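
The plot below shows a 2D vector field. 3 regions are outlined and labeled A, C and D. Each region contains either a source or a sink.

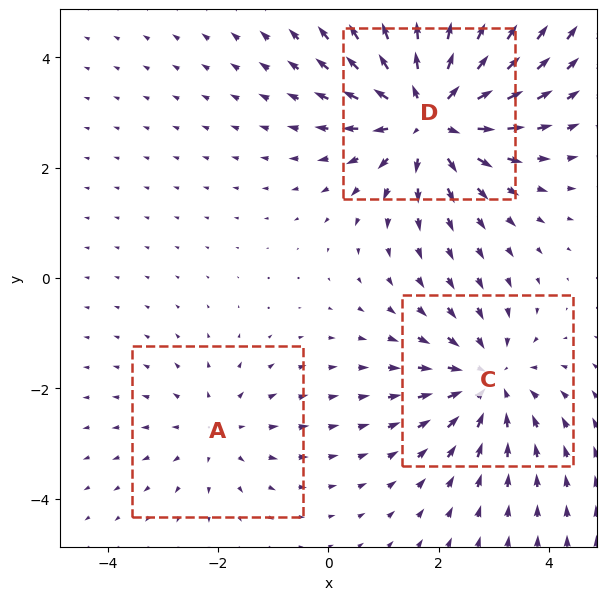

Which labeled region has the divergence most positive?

Divergence at each region's feature centre — A: about +2, C: about -3, D: about +4. Region D is most positive.

D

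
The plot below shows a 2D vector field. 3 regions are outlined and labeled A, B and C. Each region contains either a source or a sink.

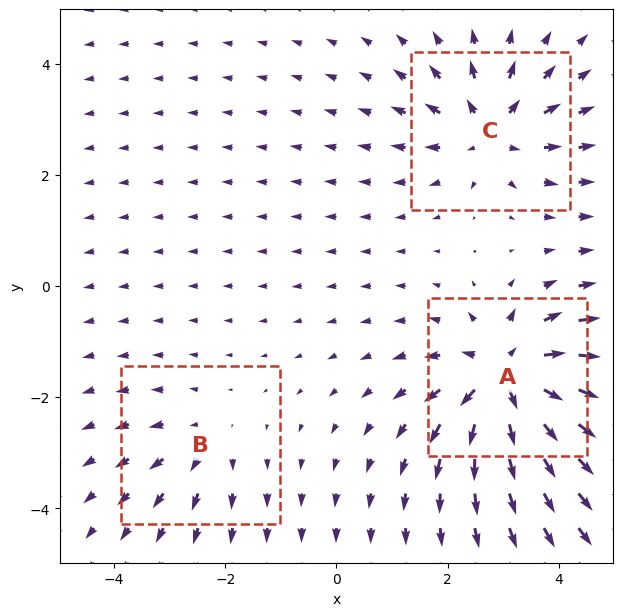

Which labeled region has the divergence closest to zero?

B

Divergence at each region's feature centre — A: about +6, B: about +2, C: about +4. Region B is closest to zero.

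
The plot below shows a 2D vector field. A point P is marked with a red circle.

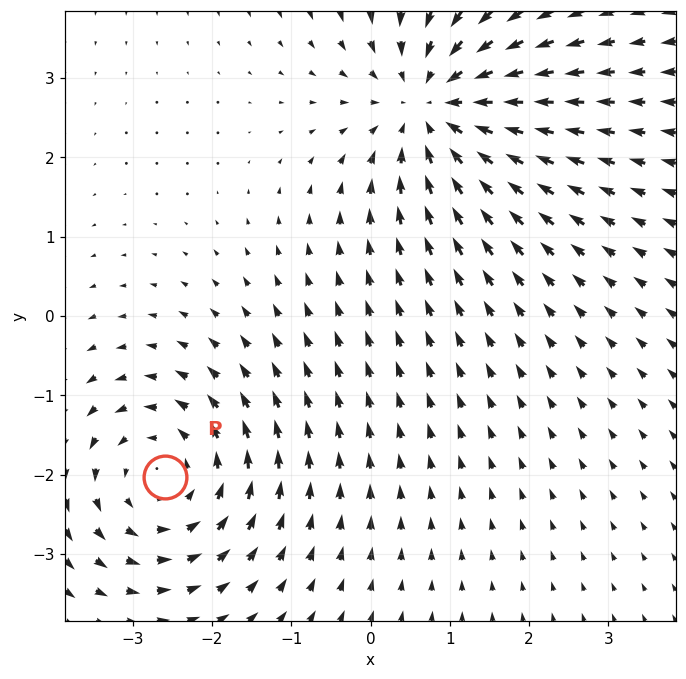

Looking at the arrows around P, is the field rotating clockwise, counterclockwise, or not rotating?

counterclockwise

Near P at (-2.6, -2.0) the arrows circulate counterclockwise. The curl (z-component) there is about +4; positive curl means counterclockwise rotation.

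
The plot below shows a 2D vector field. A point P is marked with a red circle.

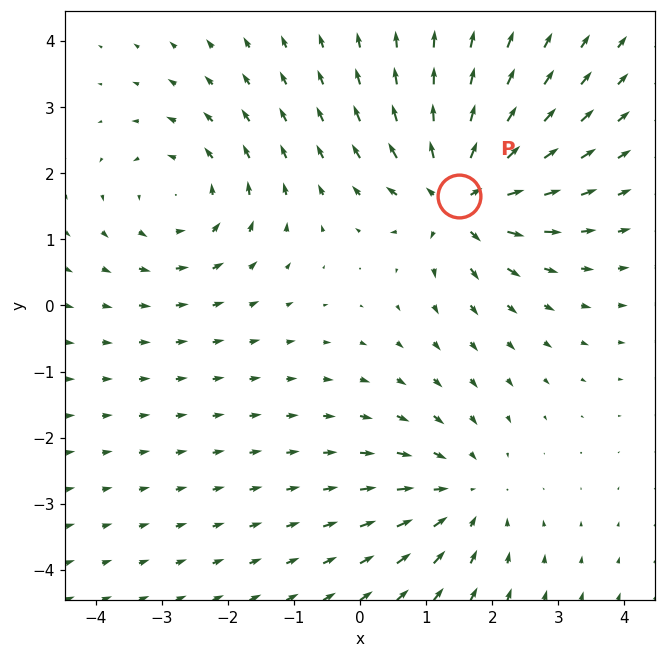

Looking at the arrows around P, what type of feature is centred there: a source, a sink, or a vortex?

source

At P (1.5, 1.7) the arrows spread outward. Divergence about +6, curl ≈0 — positive divergence with near-zero curl is a source.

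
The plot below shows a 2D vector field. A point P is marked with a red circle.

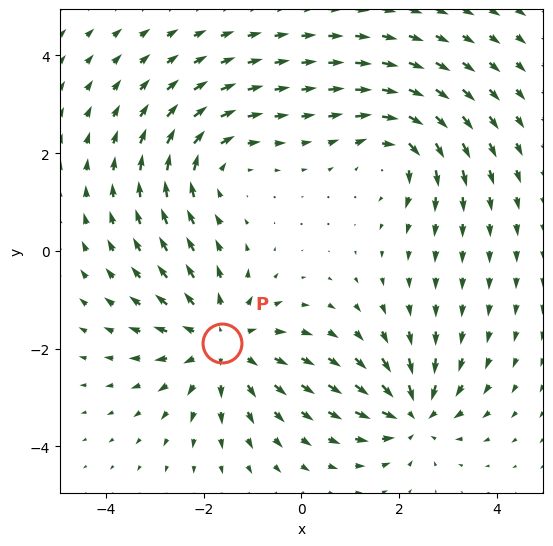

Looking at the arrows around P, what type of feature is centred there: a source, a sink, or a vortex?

source

At P (-1.6, -1.9) the arrows spread outward. Divergence about +4, curl ≈0 — positive divergence with near-zero curl is a source.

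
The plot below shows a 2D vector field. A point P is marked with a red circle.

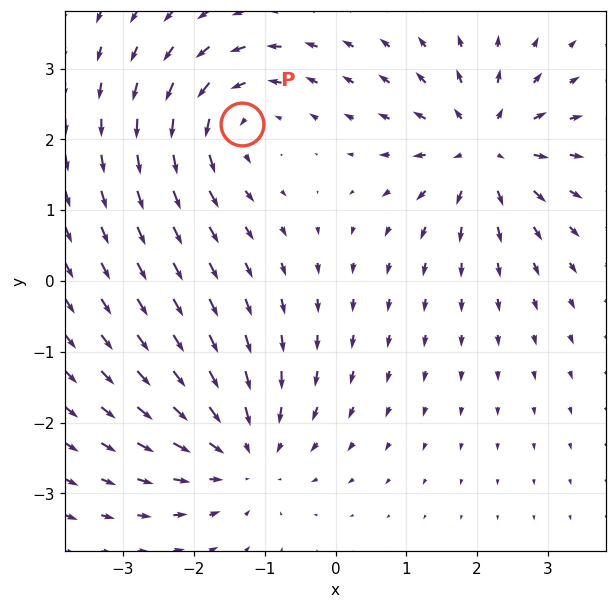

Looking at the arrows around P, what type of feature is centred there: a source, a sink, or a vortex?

vortex

At P (-1.3, 2.2) the arrows circulate counterclockwise. Divergence ≈0, curl about +3 — near-zero divergence with nonzero curl is a vortex.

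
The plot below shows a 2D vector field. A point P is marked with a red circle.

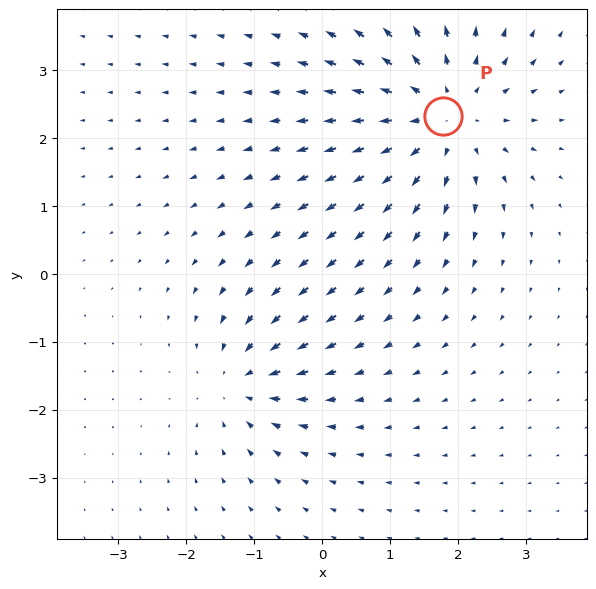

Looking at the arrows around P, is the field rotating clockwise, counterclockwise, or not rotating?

not rotating

Near P at (1.8, 2.3) the arrows show no circulation. The curl there is ≈0.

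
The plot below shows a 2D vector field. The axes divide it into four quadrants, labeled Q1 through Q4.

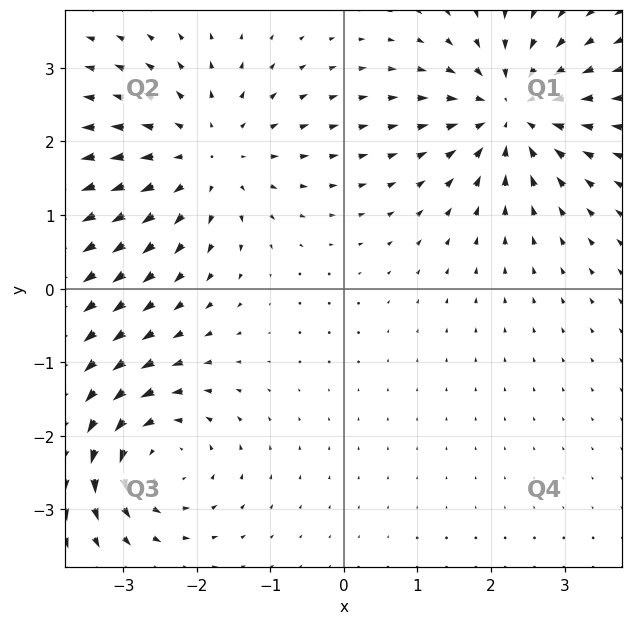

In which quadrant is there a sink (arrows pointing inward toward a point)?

Q1

The sink sits at approximately (2.3, 2.4), which lies in quadrant Q1. The divergence there is about -5, negative as expected for a sink.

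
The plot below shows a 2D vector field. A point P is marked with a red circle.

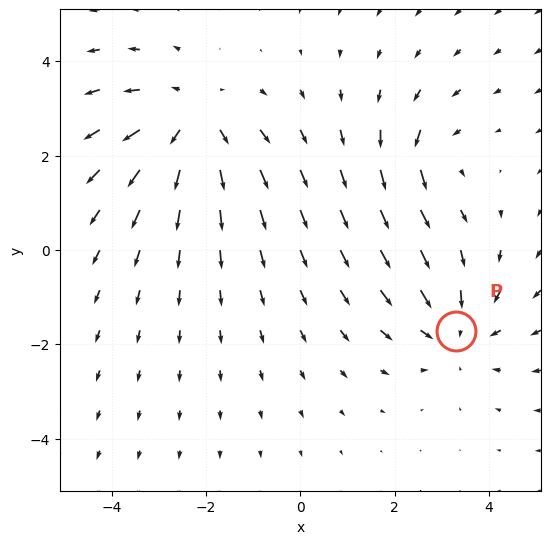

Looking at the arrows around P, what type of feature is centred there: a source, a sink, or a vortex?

sink

At P (3.3, -1.7) the arrows converge inward. Divergence about -3, curl ≈0 — negative divergence with near-zero curl is a sink.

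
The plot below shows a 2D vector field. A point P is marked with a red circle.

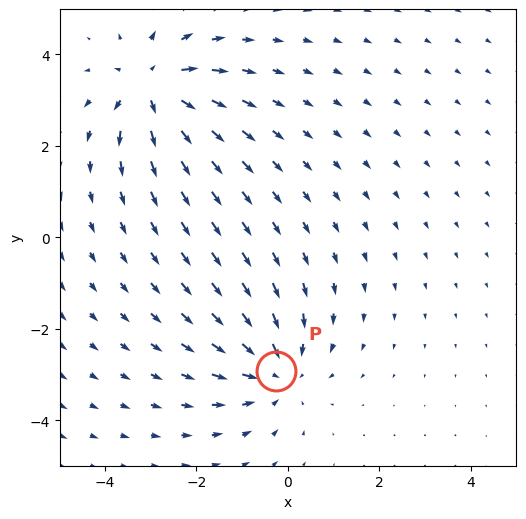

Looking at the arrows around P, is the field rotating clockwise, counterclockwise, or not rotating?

Near P at (-0.3, -2.9) the arrows show no circulation. The curl there is ≈0.

not rotating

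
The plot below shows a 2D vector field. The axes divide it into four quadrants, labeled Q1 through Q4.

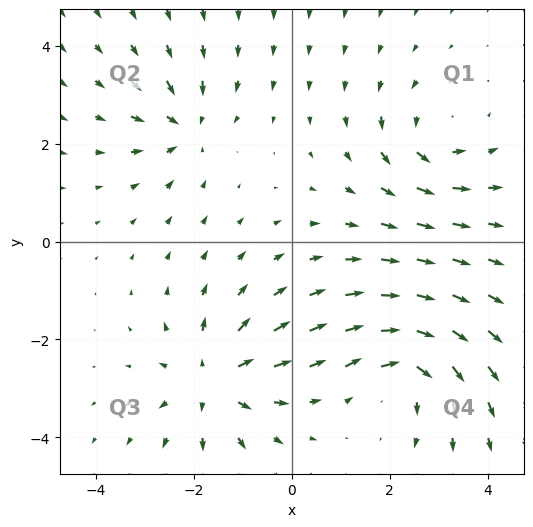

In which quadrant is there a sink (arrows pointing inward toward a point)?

The sink sits at approximately (-2.2, 2.4), which lies in quadrant Q2. The divergence there is about -4, negative as expected for a sink.

Q2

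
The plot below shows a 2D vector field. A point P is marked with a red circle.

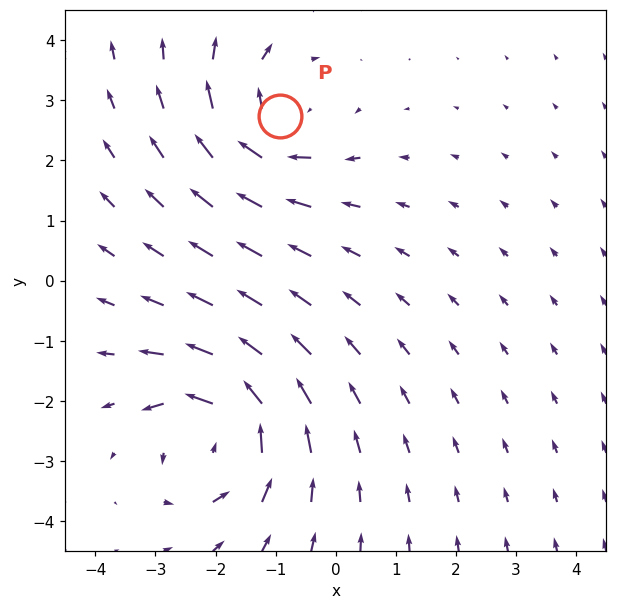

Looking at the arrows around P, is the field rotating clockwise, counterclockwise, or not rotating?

clockwise

Near P at (-0.9, 2.7) the arrows circulate clockwise. The curl (z-component) there is about -3; negative curl means clockwise rotation.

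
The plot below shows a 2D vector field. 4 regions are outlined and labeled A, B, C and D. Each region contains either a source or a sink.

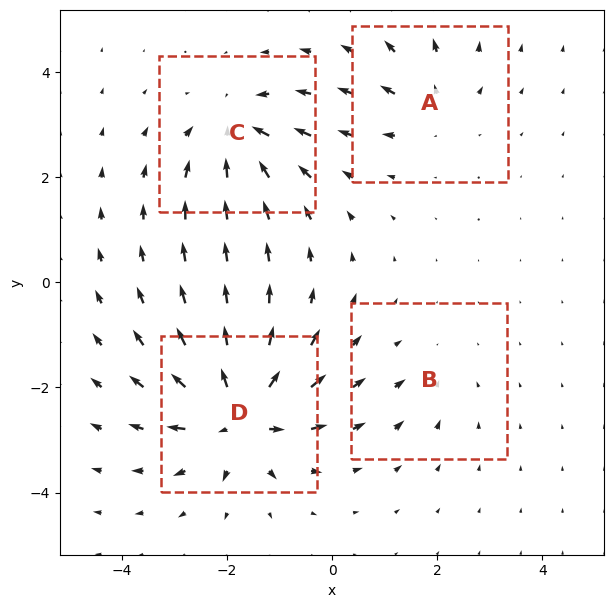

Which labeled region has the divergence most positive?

D

Divergence at each region's feature centre — A: about +4, B: about -2, C: about -6, D: about +8. Region D is most positive.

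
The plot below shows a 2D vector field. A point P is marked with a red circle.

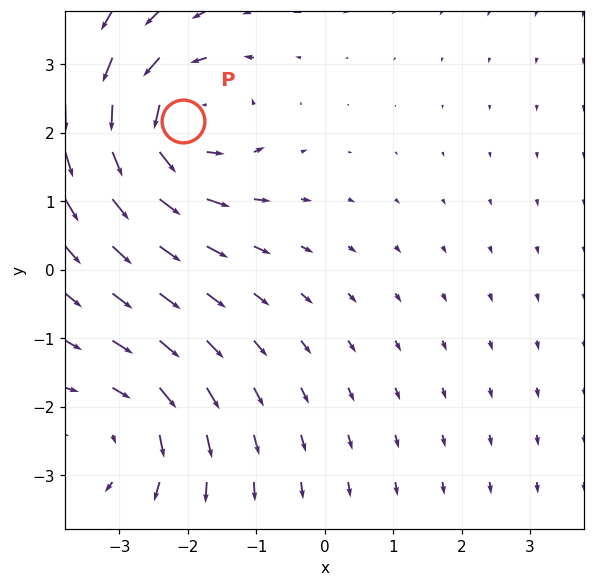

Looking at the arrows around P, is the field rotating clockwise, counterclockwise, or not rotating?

counterclockwise

Near P at (-2.1, 2.2) the arrows circulate counterclockwise. The curl (z-component) there is about +5; positive curl means counterclockwise rotation.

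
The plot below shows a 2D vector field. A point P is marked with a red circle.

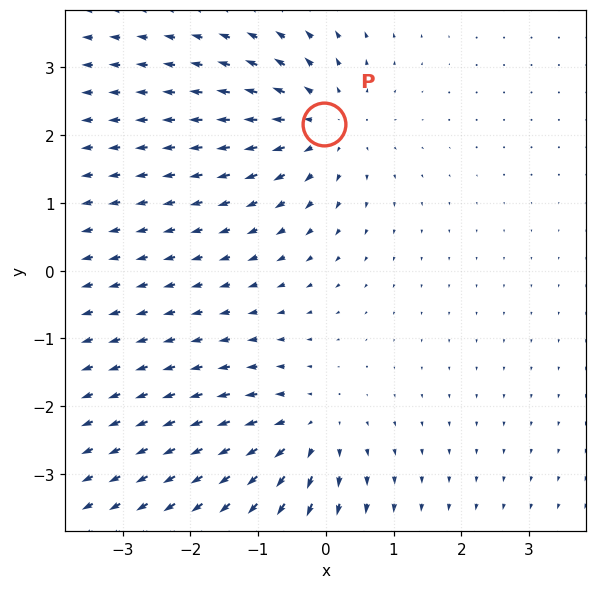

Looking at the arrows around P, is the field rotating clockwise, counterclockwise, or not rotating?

Near P at (-0.0, 2.2) the arrows show no circulation. The curl there is ≈0.

not rotating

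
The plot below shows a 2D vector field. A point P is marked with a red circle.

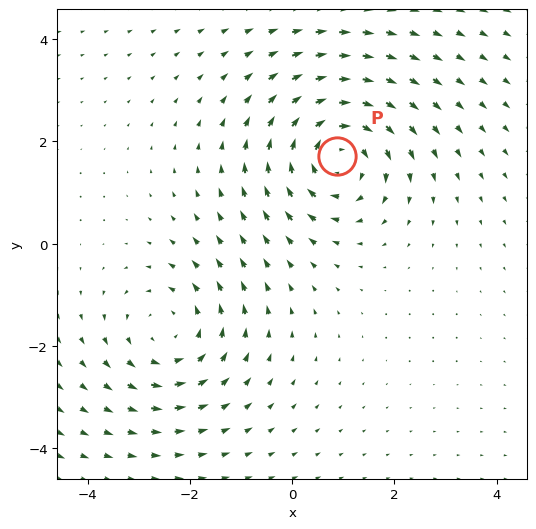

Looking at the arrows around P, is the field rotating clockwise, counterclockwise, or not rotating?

clockwise

Near P at (0.9, 1.7) the arrows circulate clockwise. The curl (z-component) there is about -4; negative curl means clockwise rotation.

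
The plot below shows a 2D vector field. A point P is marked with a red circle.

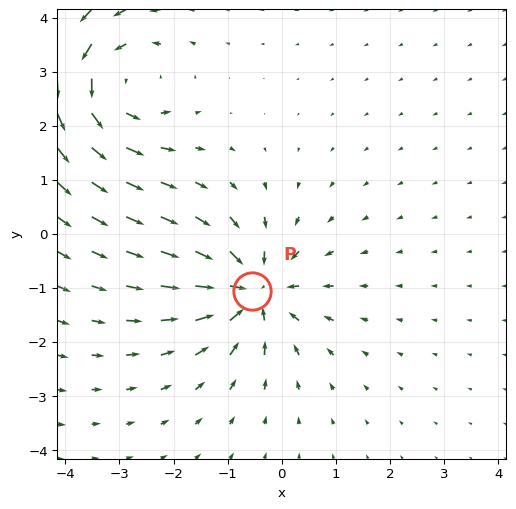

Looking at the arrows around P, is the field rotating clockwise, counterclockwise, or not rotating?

not rotating

Near P at (-0.6, -1.1) the arrows show no circulation. The curl there is ≈0.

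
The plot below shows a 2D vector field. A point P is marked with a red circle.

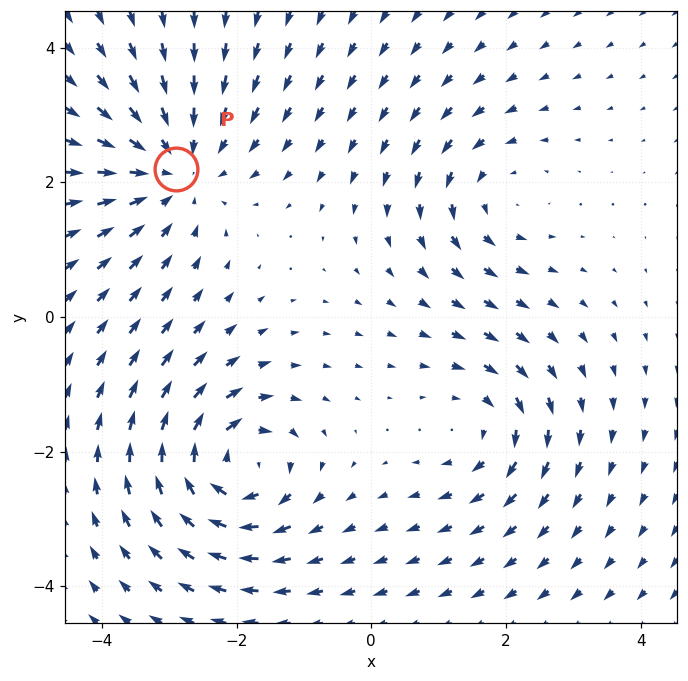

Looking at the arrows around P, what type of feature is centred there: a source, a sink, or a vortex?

At P (-2.9, 2.2) the arrows converge inward. Divergence about -4, curl ≈0 — negative divergence with near-zero curl is a sink.

sink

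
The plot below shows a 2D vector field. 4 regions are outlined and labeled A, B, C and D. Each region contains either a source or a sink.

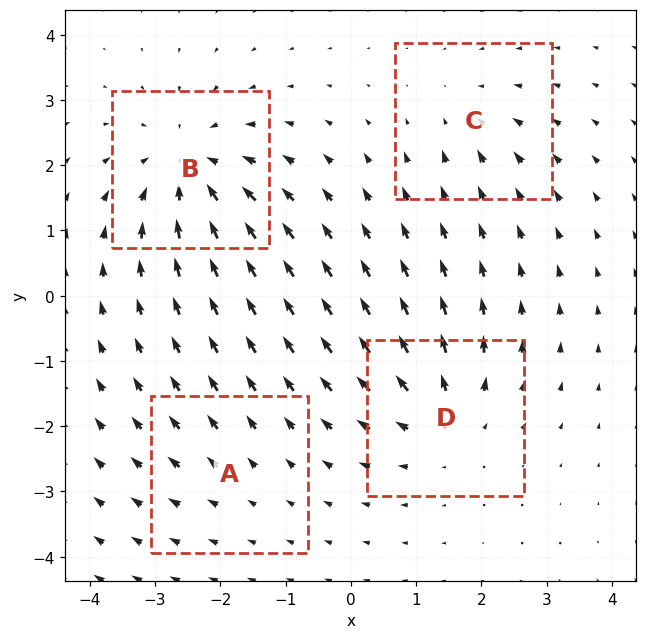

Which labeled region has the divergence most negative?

Divergence at each region's feature centre — A: about +2, B: about -6, C: about -3, D: about +5. Region B is most negative.

B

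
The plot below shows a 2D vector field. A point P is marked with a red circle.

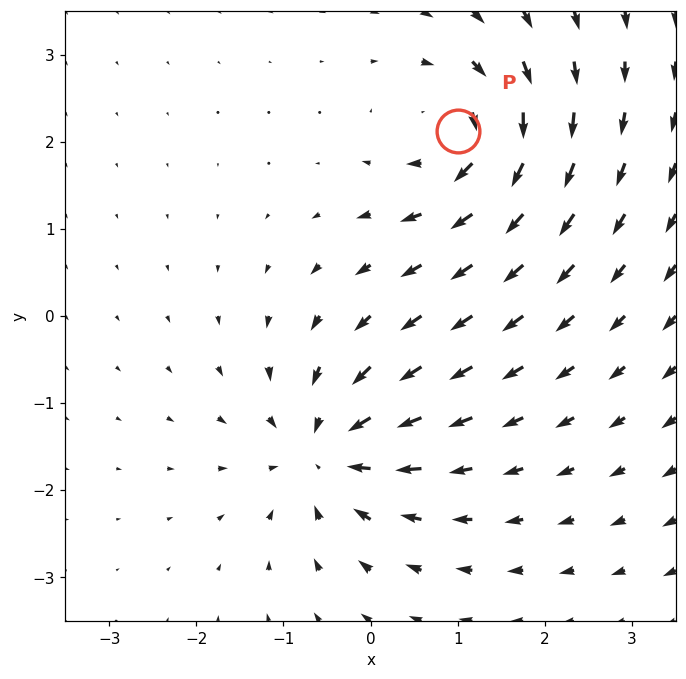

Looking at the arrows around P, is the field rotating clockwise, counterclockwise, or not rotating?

clockwise

Near P at (1.0, 2.1) the arrows circulate clockwise. The curl (z-component) there is about -7; negative curl means clockwise rotation.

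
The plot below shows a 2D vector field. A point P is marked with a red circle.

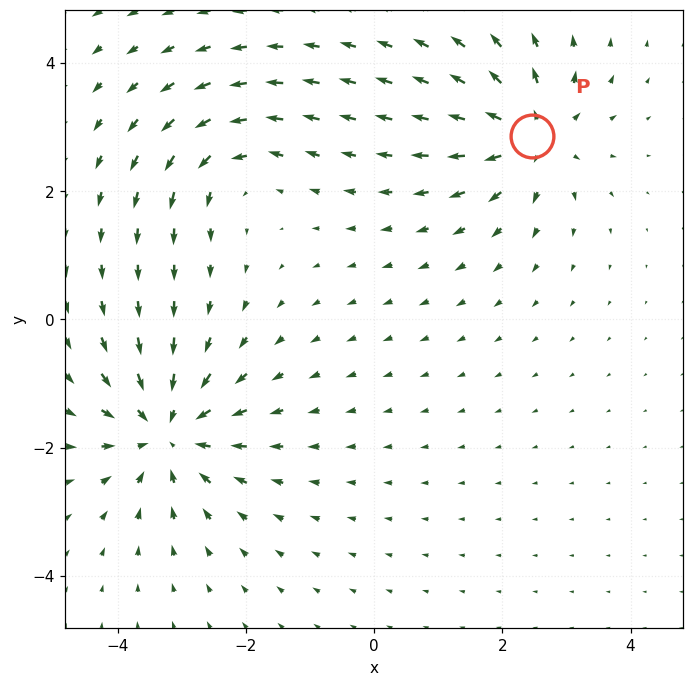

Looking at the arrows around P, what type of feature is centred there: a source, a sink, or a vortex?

source

At P (2.5, 2.9) the arrows spread outward. Divergence about +5, curl ≈0 — positive divergence with near-zero curl is a source.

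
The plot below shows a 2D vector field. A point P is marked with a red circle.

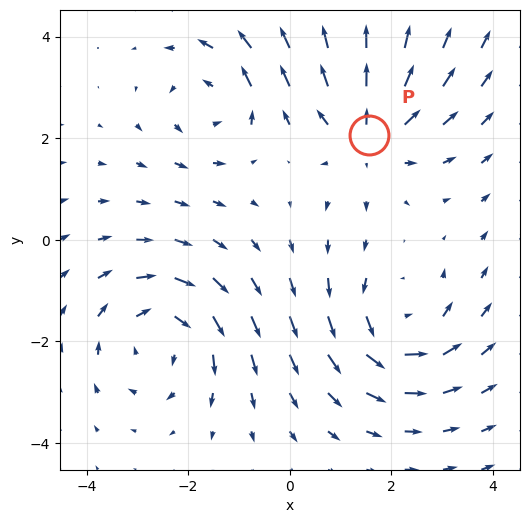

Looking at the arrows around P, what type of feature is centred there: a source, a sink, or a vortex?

At P (1.6, 2.1) the arrows spread outward. Divergence about +4, curl ≈0 — positive divergence with near-zero curl is a source.

source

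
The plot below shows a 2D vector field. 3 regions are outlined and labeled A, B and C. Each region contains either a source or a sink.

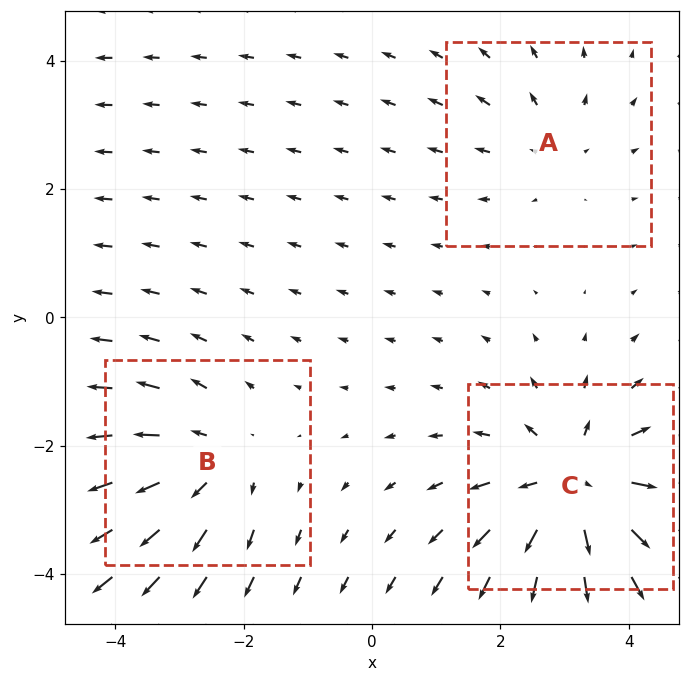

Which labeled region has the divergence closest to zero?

A

Divergence at each region's feature centre — A: about +2, B: about +3, C: about +5. Region A is closest to zero.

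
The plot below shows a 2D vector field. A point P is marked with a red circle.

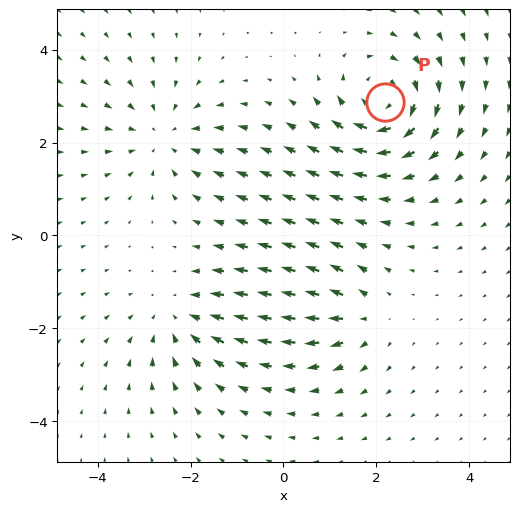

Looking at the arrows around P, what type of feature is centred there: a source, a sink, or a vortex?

vortex

At P (2.2, 2.9) the arrows circulate clockwise. Divergence ≈0, curl about -5 — near-zero divergence with nonzero curl is a vortex.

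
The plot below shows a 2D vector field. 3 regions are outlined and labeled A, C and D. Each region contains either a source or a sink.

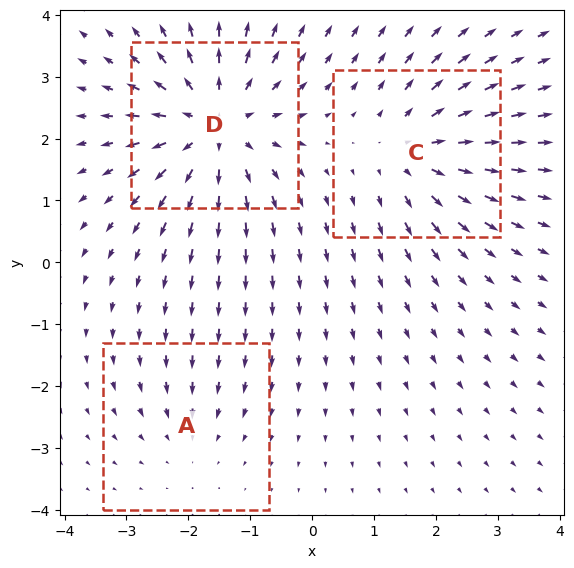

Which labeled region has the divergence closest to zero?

Divergence at each region's feature centre — A: about -2, C: about +3, D: about +5. Region A is closest to zero.

A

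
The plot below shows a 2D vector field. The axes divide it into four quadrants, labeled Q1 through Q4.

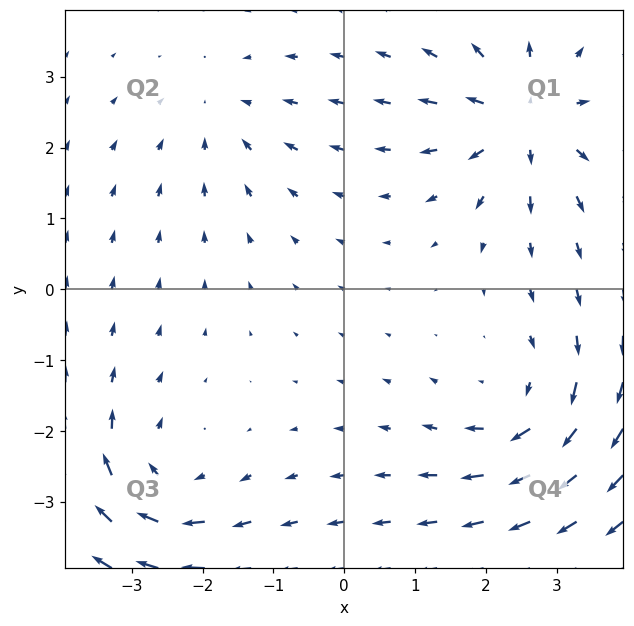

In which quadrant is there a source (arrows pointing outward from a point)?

The source sits at approximately (2.5, 2.4), which lies in quadrant Q1. The divergence there is about +7, positive as expected for a source.

Q1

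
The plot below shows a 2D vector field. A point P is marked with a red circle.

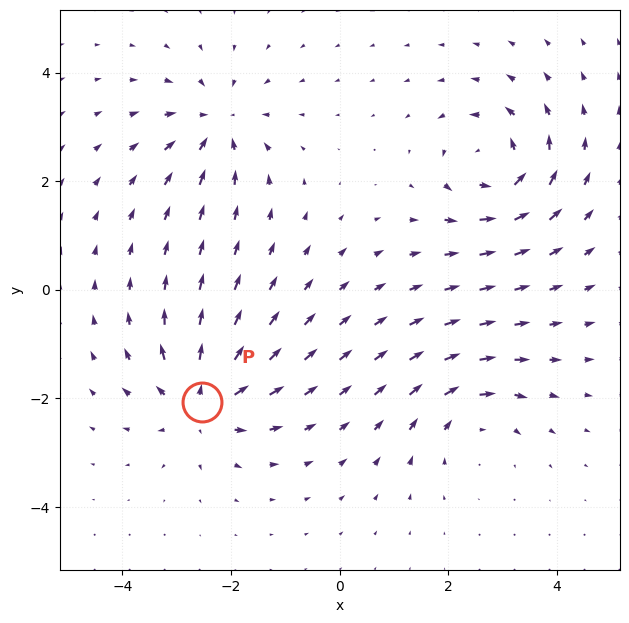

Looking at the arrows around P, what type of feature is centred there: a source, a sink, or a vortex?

At P (-2.5, -2.1) the arrows spread outward. Divergence about +6, curl ≈0 — positive divergence with near-zero curl is a source.

source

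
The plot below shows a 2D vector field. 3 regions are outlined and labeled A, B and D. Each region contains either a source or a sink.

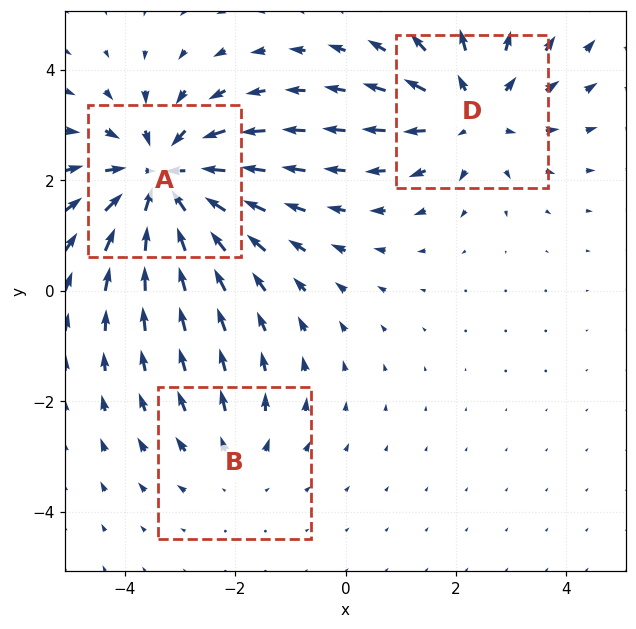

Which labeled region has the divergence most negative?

Divergence at each region's feature centre — A: about -4, B: about +2, D: about +3. Region A is most negative.

A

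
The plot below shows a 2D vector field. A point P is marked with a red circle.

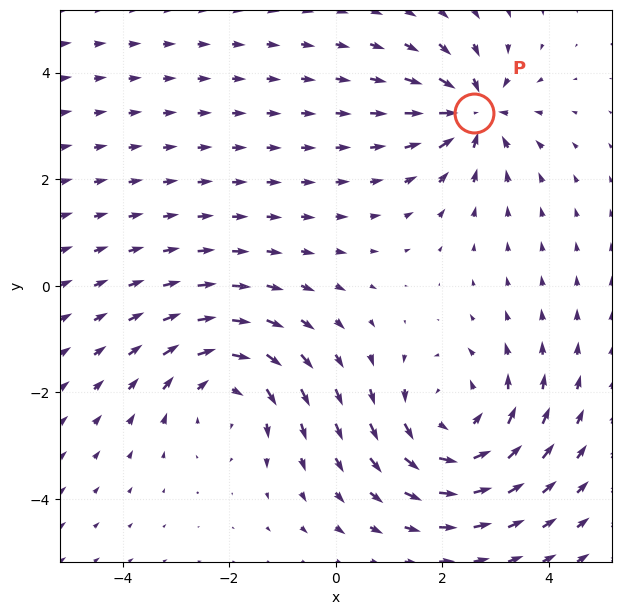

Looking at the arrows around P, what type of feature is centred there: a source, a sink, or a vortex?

At P (2.6, 3.2) the arrows converge inward. Divergence about -5, curl ≈0 — negative divergence with near-zero curl is a sink.

sink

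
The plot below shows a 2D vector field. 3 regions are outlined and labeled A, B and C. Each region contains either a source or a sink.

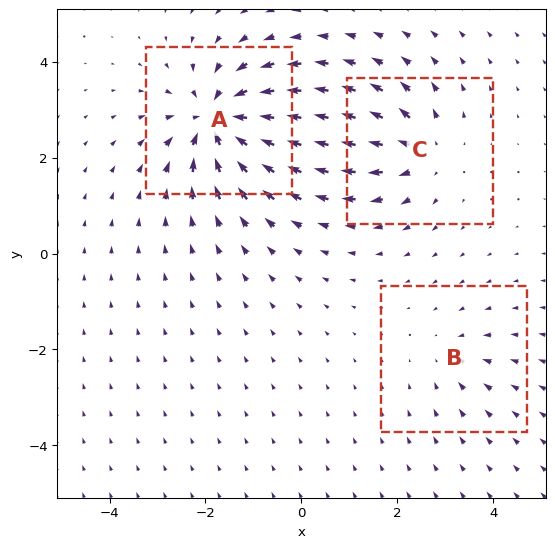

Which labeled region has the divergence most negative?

Divergence at each region's feature centre — A: about -6, B: about -2, C: about +4. Region A is most negative.

A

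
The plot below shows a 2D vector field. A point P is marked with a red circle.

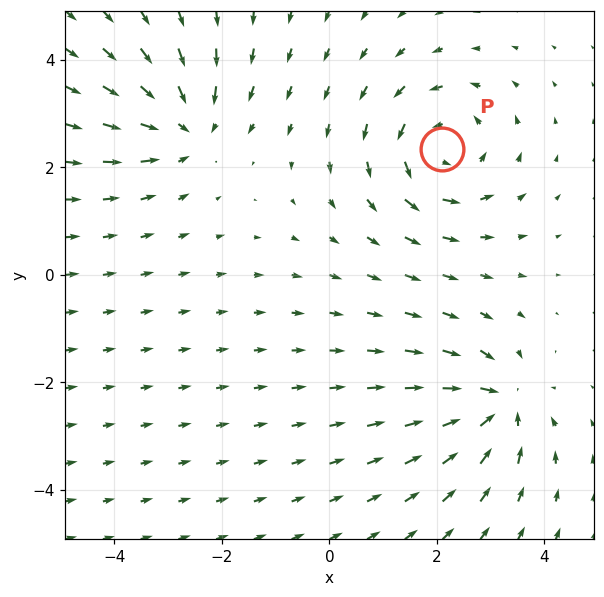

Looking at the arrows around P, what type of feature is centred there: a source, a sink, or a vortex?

vortex

At P (2.1, 2.3) the arrows circulate counterclockwise. Divergence ≈0, curl about +5 — near-zero divergence with nonzero curl is a vortex.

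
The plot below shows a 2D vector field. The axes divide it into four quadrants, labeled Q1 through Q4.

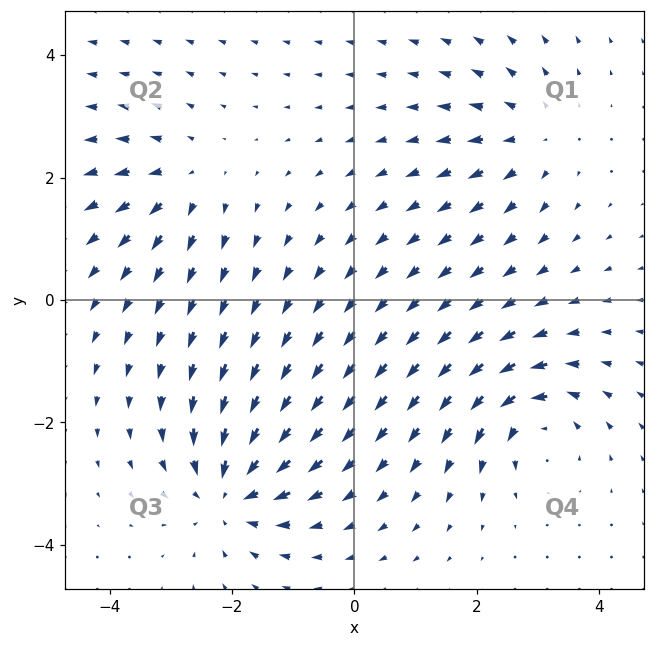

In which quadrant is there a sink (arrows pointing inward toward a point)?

The sink sits at approximately (-2.0, -3.1), which lies in quadrant Q3. The divergence there is about -6, negative as expected for a sink.

Q3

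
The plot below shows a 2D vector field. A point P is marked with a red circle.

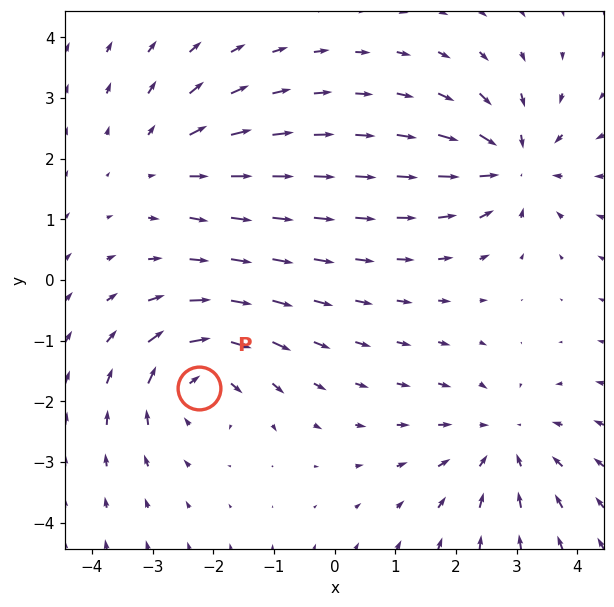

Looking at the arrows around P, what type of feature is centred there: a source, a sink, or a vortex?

vortex

At P (-2.2, -1.8) the arrows circulate clockwise. Divergence ≈0, curl about -6 — near-zero divergence with nonzero curl is a vortex.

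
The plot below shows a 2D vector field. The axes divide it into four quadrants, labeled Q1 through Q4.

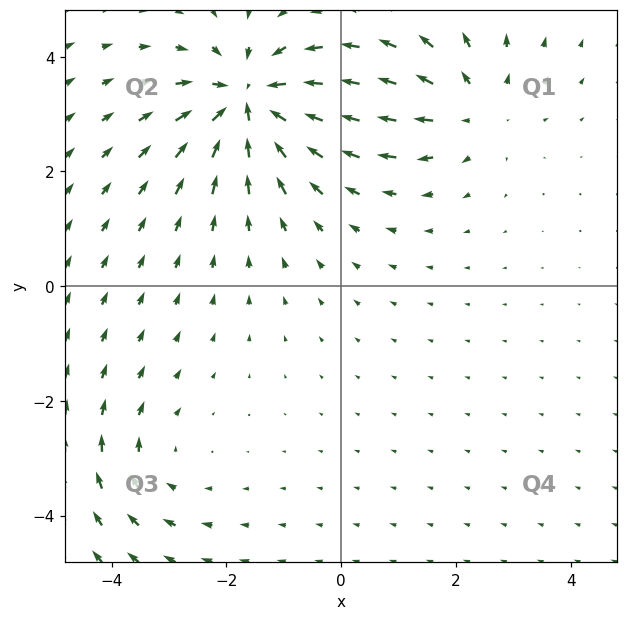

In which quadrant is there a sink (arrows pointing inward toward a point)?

Q2

The sink sits at approximately (-1.6, 3.2), which lies in quadrant Q2. The divergence there is about -6, negative as expected for a sink.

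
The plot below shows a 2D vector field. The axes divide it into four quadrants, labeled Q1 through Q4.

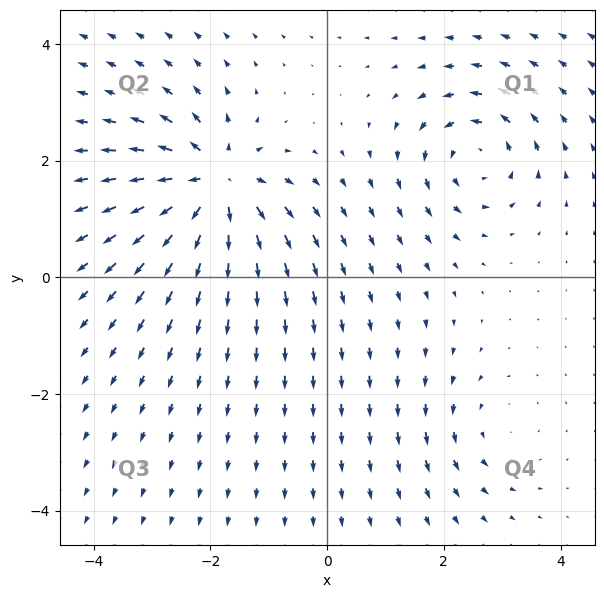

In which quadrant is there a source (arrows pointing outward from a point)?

Q2

The source sits at approximately (-1.9, 1.6), which lies in quadrant Q2. The divergence there is about +6, positive as expected for a source.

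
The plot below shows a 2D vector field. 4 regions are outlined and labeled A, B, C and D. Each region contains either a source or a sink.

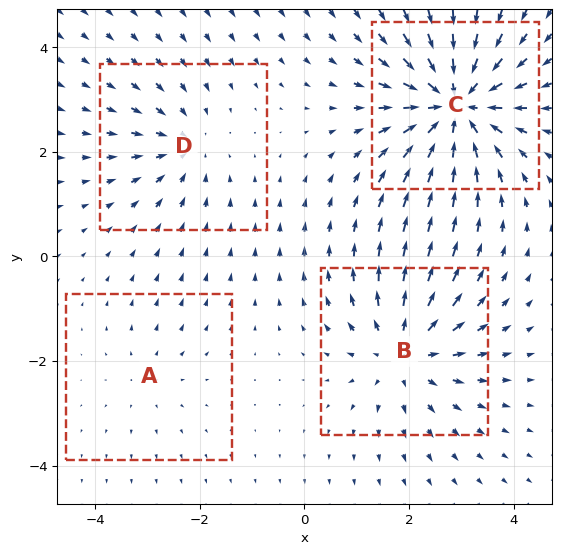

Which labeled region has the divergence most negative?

Divergence at each region's feature centre — A: about +2, B: about +5, C: about -7, D: about -3. Region C is most negative.

C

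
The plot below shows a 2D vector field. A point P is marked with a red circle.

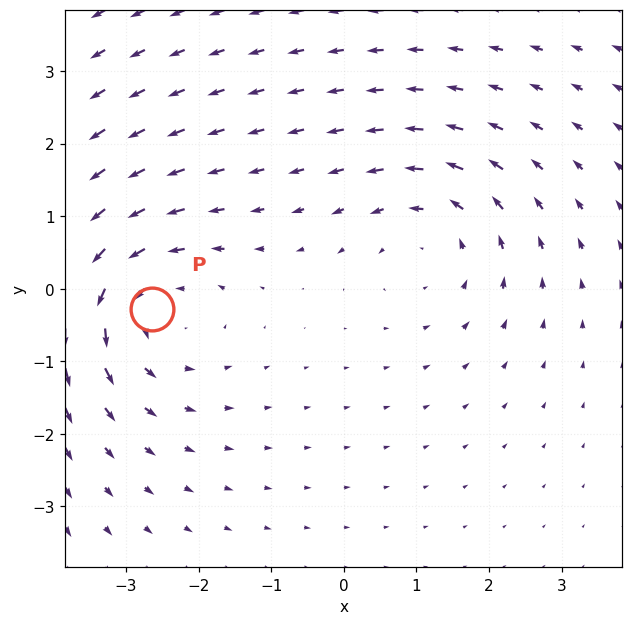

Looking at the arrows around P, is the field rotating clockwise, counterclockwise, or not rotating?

Near P at (-2.6, -0.3) the arrows circulate counterclockwise. The curl (z-component) there is about +3; positive curl means counterclockwise rotation.

counterclockwise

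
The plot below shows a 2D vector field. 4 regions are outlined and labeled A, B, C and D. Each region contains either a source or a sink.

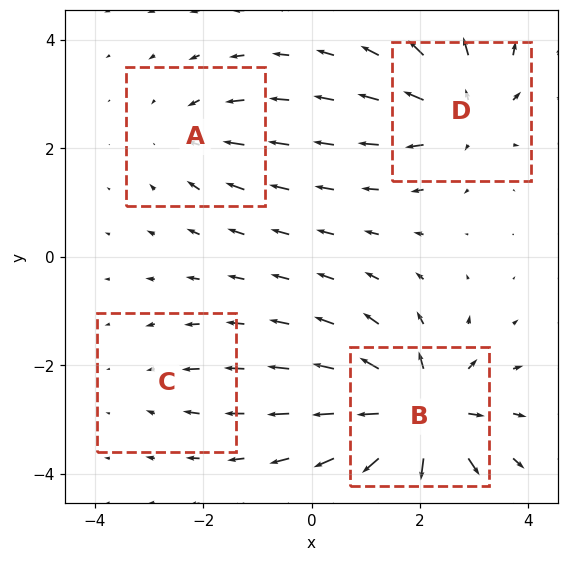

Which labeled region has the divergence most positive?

B

Divergence at each region's feature centre — A: about -3, B: about +8, C: about -2, D: about +5. Region B is most positive.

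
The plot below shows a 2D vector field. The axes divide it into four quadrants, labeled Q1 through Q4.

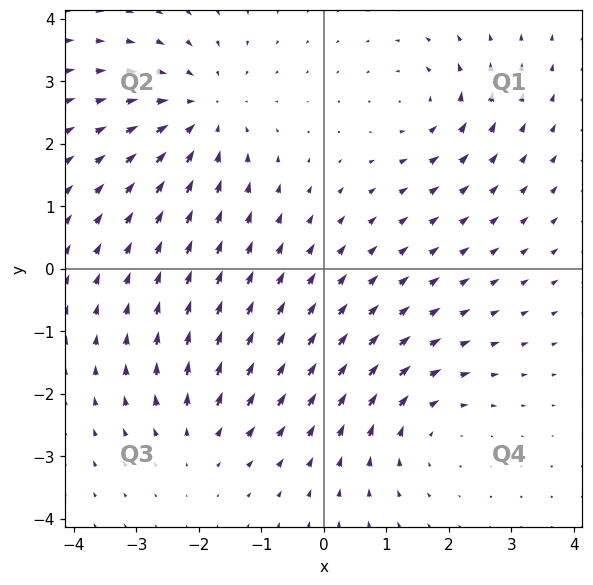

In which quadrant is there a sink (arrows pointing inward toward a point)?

The sink sits at approximately (-1.9, 2.5), which lies in quadrant Q2. The divergence there is about -4, negative as expected for a sink.

Q2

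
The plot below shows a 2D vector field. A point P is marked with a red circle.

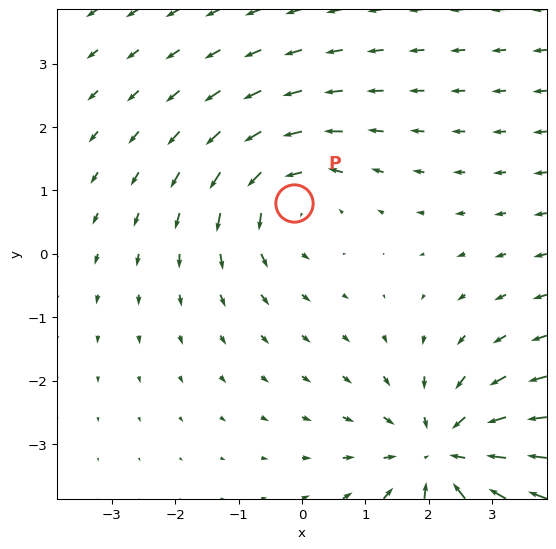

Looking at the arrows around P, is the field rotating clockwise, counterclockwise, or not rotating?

Near P at (-0.1, 0.8) the arrows circulate counterclockwise. The curl (z-component) there is about +3; positive curl means counterclockwise rotation.

counterclockwise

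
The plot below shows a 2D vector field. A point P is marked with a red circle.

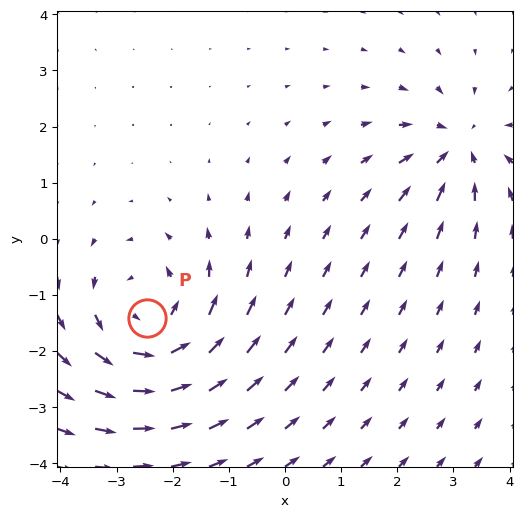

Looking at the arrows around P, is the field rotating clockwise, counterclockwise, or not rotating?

Near P at (-2.5, -1.4) the arrows circulate counterclockwise. The curl (z-component) there is about +4; positive curl means counterclockwise rotation.

counterclockwise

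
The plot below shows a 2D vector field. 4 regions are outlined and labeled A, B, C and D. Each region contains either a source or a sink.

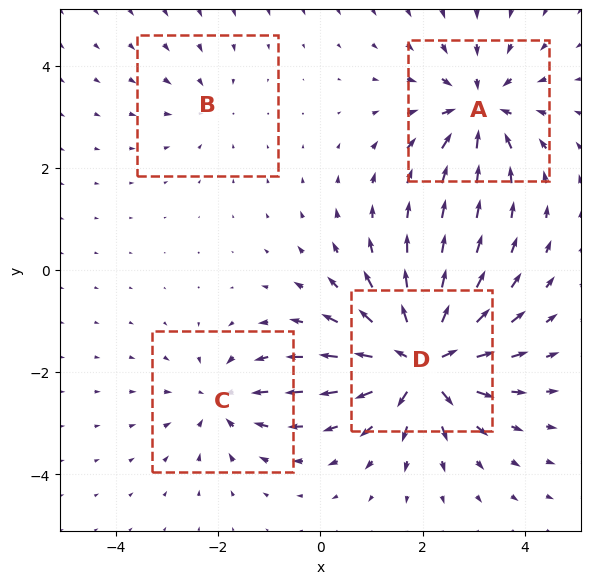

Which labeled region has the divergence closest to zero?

Divergence at each region's feature centre — A: about -6, B: about -2, C: about -4, D: about +8. Region B is closest to zero.

B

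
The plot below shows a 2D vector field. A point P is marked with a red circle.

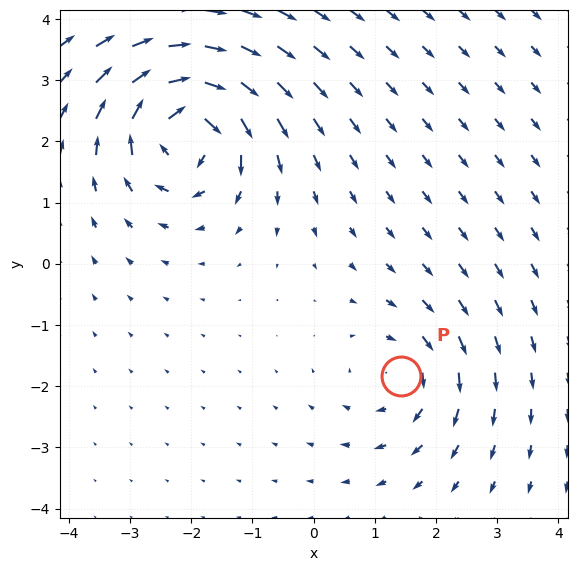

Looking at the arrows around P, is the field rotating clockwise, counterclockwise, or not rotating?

Near P at (1.4, -1.8) the arrows circulate clockwise. The curl (z-component) there is about -3; negative curl means clockwise rotation.

clockwise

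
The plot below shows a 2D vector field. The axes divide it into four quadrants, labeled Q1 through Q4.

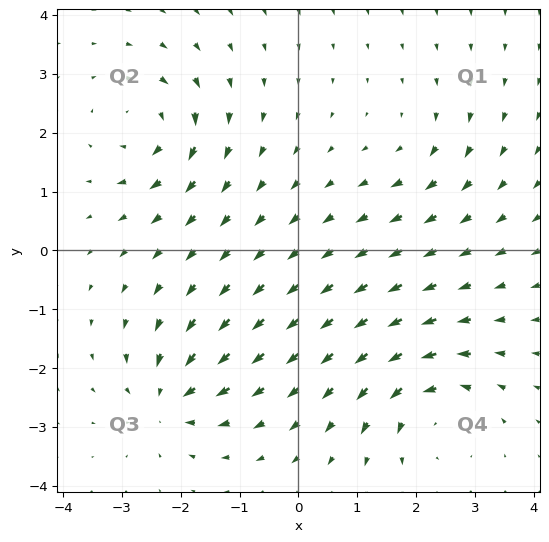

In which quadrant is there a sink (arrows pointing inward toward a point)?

Q3

The sink sits at approximately (-2.2, -2.5), which lies in quadrant Q3. The divergence there is about -6, negative as expected for a sink.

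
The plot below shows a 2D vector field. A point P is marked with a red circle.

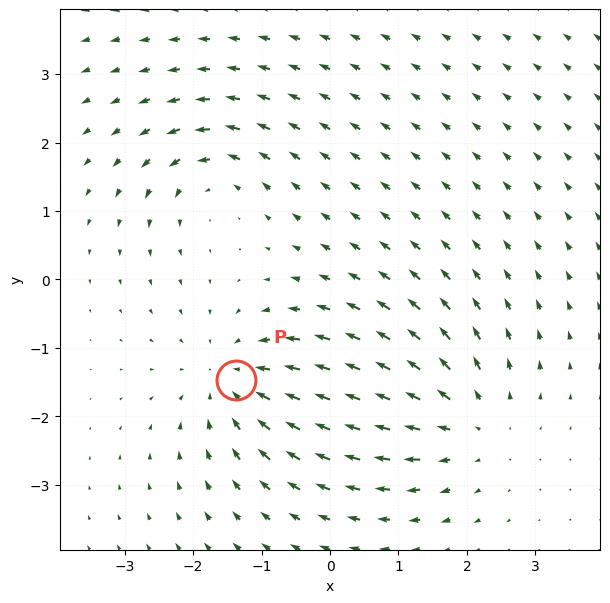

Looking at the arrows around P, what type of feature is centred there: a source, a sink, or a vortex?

At P (-1.4, -1.5) the arrows converge inward. Divergence about -4, curl ≈0 — negative divergence with near-zero curl is a sink.

sink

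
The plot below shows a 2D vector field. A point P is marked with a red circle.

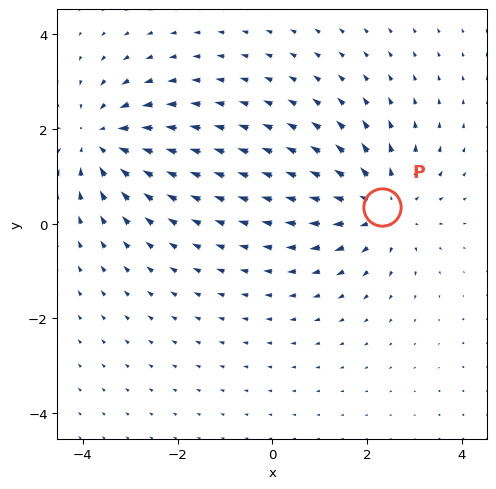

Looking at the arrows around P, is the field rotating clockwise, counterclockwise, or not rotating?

not rotating

Near P at (2.3, 0.4) the arrows show no circulation. The curl there is ≈0.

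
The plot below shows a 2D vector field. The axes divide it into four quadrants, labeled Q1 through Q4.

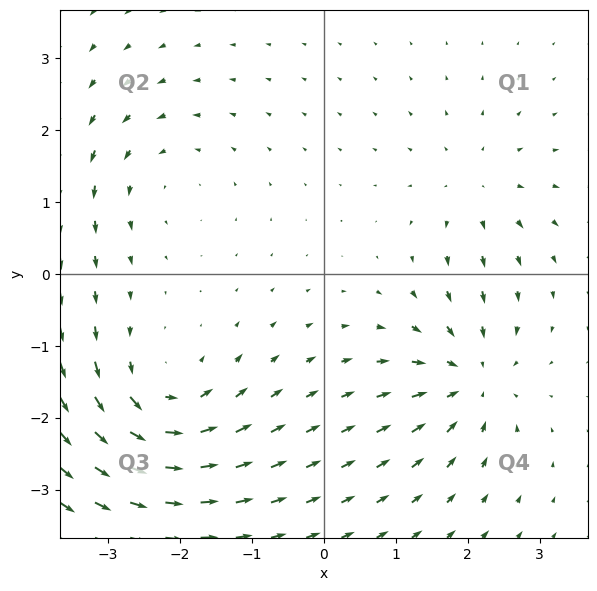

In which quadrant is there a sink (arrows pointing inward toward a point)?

The sink sits at approximately (2.0, -1.5), which lies in quadrant Q4. The divergence there is about -5, negative as expected for a sink.

Q4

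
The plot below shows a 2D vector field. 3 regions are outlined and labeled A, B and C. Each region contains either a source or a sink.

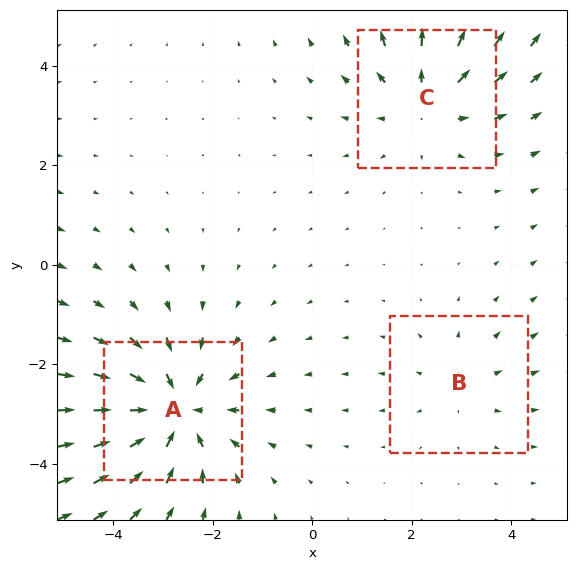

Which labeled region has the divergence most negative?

A

Divergence at each region's feature centre — A: about -4, B: about +2, C: about +3. Region A is most negative.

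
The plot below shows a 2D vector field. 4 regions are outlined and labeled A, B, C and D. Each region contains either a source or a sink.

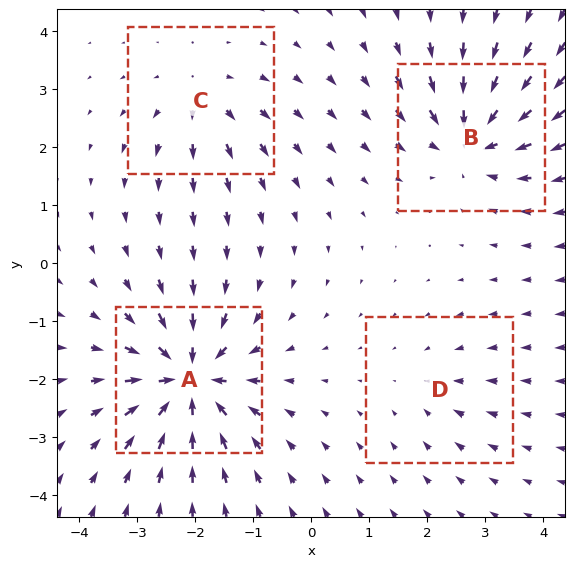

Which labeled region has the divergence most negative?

A

Divergence at each region's feature centre — A: about -9, B: about -6, C: about +4, D: about -2. Region A is most negative.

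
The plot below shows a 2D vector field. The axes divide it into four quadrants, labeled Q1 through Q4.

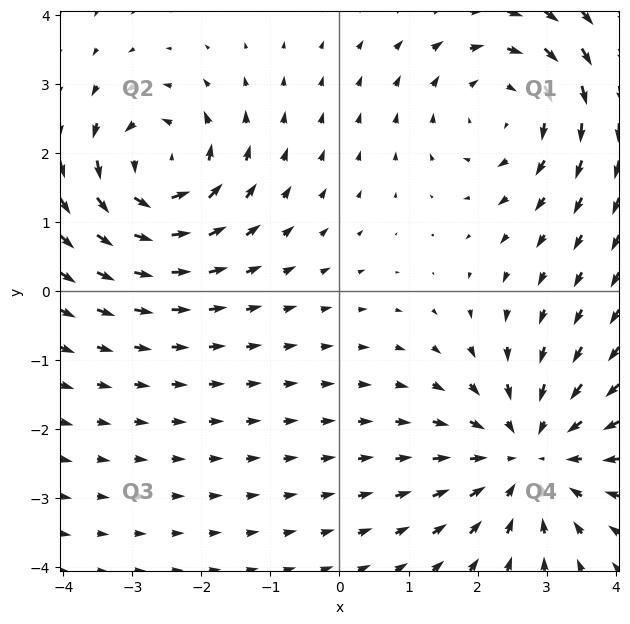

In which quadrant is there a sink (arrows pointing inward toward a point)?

The sink sits at approximately (2.7, -2.4), which lies in quadrant Q4. The divergence there is about -4, negative as expected for a sink.

Q4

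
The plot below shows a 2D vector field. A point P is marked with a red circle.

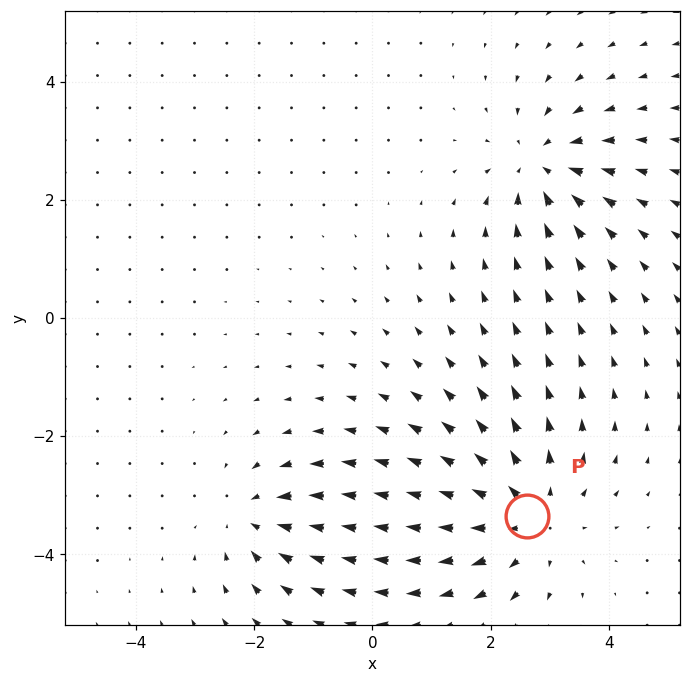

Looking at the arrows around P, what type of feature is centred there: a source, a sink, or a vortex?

source

At P (2.6, -3.3) the arrows spread outward. Divergence about +4, curl ≈0 — positive divergence with near-zero curl is a source.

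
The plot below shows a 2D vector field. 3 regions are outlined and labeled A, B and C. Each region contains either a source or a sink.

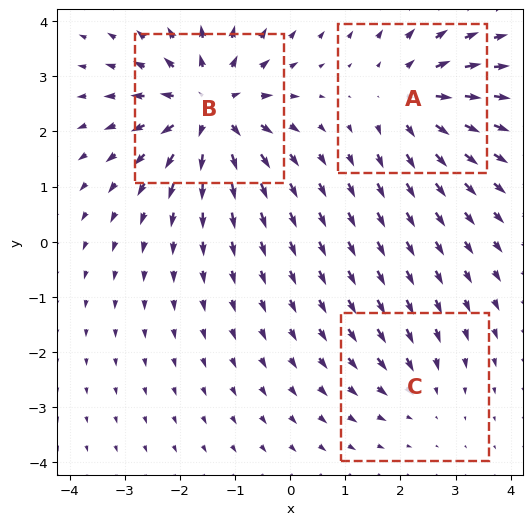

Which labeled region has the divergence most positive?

B

Divergence at each region's feature centre — A: about +4, B: about +6, C: about -2. Region B is most positive.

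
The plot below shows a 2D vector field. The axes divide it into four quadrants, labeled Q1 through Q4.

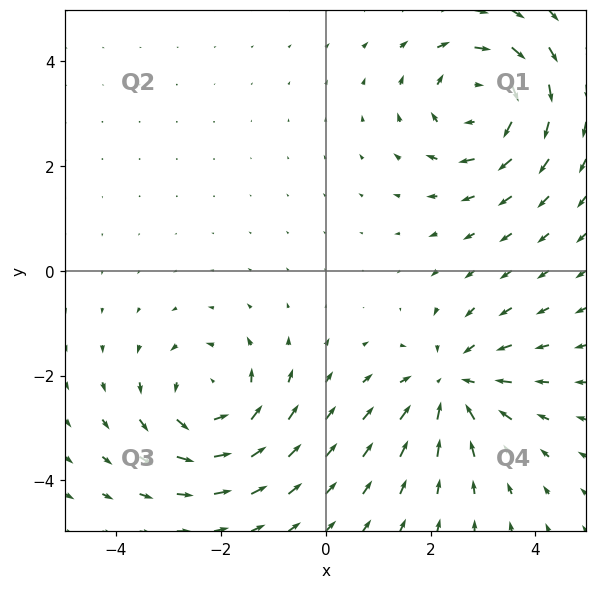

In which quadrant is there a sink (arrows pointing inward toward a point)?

The sink sits at approximately (2.4, -2.2), which lies in quadrant Q4. The divergence there is about -4, negative as expected for a sink.

Q4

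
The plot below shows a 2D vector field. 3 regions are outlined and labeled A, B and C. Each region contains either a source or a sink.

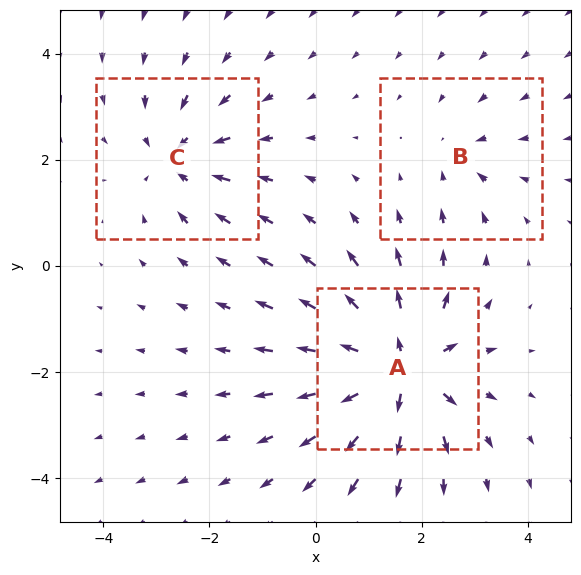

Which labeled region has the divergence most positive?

A

Divergence at each region's feature centre — A: about +6, B: about -2, C: about -3. Region A is most positive.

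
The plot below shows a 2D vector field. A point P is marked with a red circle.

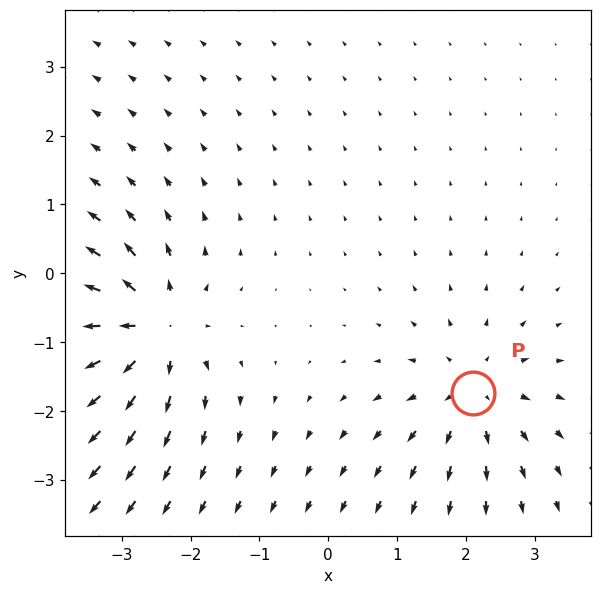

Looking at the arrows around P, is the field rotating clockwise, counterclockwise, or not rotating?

Near P at (2.1, -1.7) the arrows show no circulation. The curl there is ≈0.

not rotating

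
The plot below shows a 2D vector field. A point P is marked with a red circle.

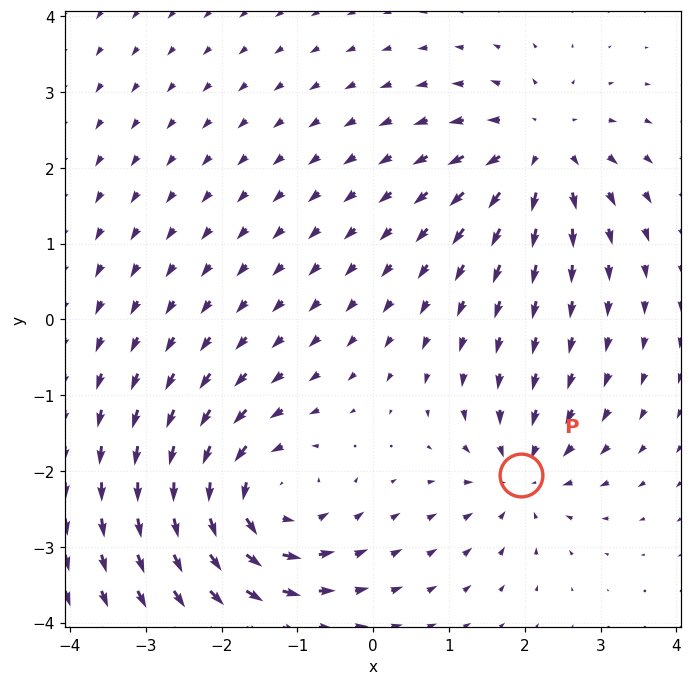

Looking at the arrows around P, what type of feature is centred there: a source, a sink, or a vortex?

sink

At P (2.0, -2.1) the arrows converge inward. Divergence about -4, curl ≈0 — negative divergence with near-zero curl is a sink.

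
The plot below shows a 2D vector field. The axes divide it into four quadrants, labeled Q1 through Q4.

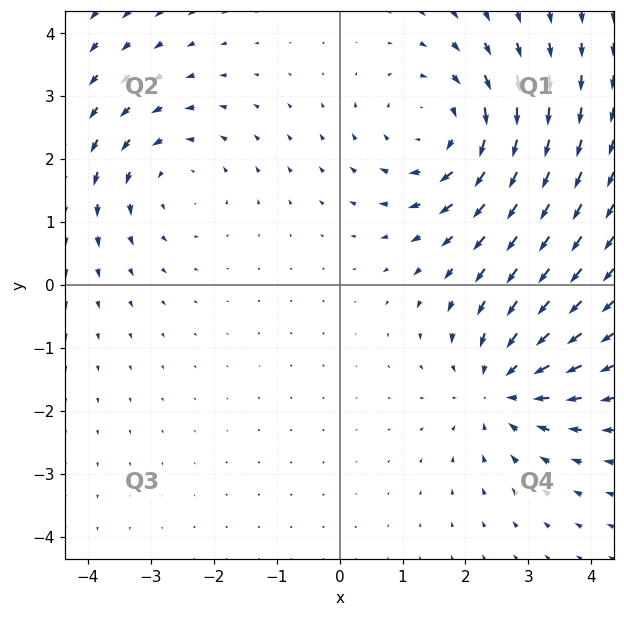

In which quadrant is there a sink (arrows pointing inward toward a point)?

The sink sits at approximately (2.6, -1.6), which lies in quadrant Q4. The divergence there is about -4, negative as expected for a sink.

Q4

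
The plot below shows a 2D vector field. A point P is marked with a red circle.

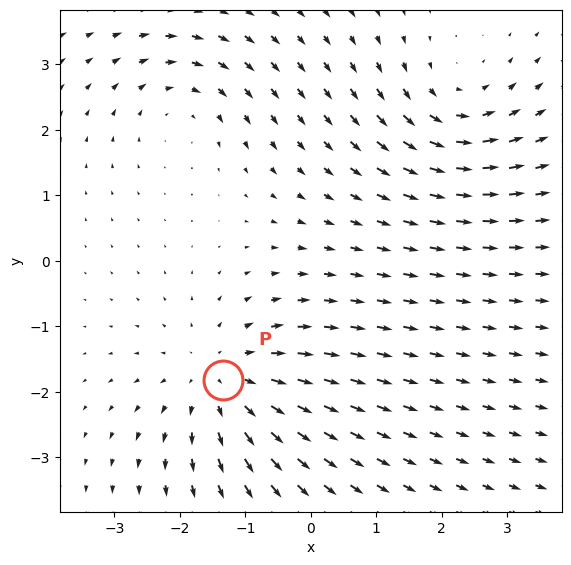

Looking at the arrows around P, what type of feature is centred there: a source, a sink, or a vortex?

source

At P (-1.3, -1.8) the arrows spread outward. Divergence about +4, curl ≈0 — positive divergence with near-zero curl is a source.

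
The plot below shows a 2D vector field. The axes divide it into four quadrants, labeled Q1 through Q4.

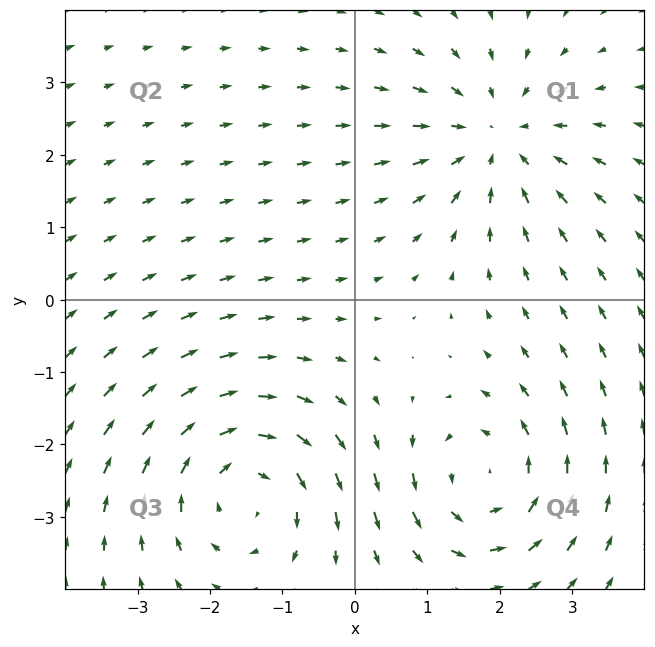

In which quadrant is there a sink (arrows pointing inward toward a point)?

The sink sits at approximately (2.0, 2.2), which lies in quadrant Q1. The divergence there is about -3, negative as expected for a sink.

Q1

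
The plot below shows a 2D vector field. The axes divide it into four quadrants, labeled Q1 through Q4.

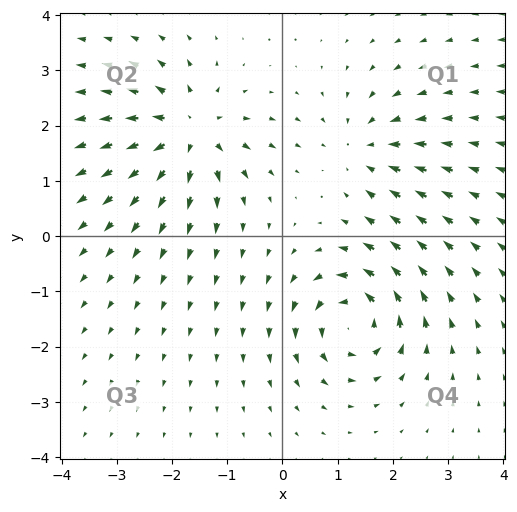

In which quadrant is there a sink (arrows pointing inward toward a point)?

Q1

The sink sits at approximately (1.5, 1.6), which lies in quadrant Q1. The divergence there is about -4, negative as expected for a sink.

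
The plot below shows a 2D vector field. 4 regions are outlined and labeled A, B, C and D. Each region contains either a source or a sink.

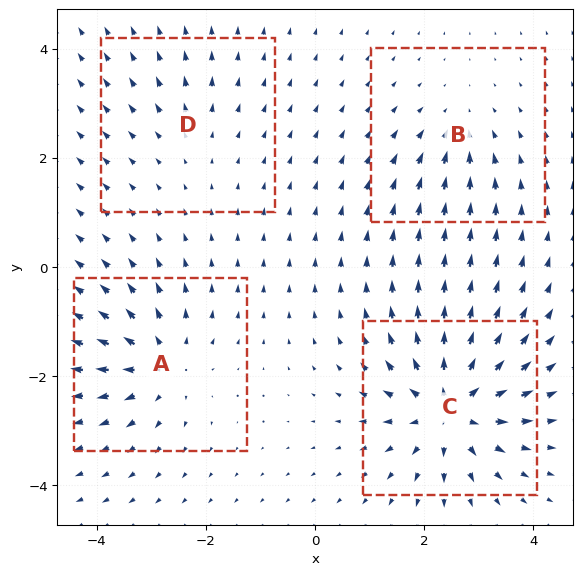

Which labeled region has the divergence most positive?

Divergence at each region's feature centre — A: about +6, B: about -3, C: about +8, D: about +2. Region C is most positive.

C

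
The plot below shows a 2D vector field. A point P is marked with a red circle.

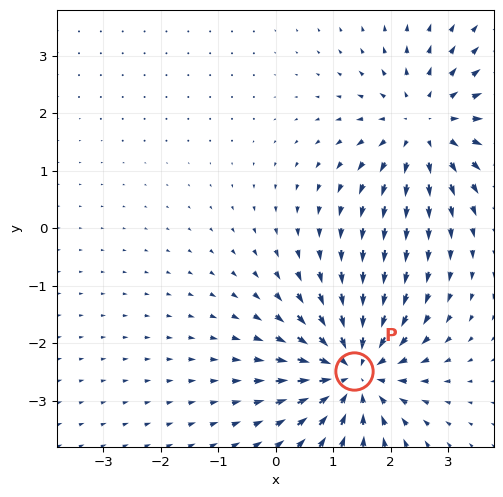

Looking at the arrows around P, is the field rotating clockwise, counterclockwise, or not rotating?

not rotating

Near P at (1.4, -2.5) the arrows show no circulation. The curl there is ≈0.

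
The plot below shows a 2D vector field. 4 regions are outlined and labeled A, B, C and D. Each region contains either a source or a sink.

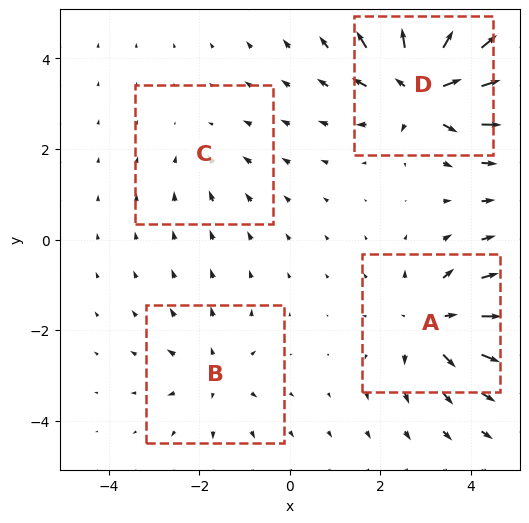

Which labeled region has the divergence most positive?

D

Divergence at each region's feature centre — A: about +5, B: about +4, C: about -2, D: about +8. Region D is most positive.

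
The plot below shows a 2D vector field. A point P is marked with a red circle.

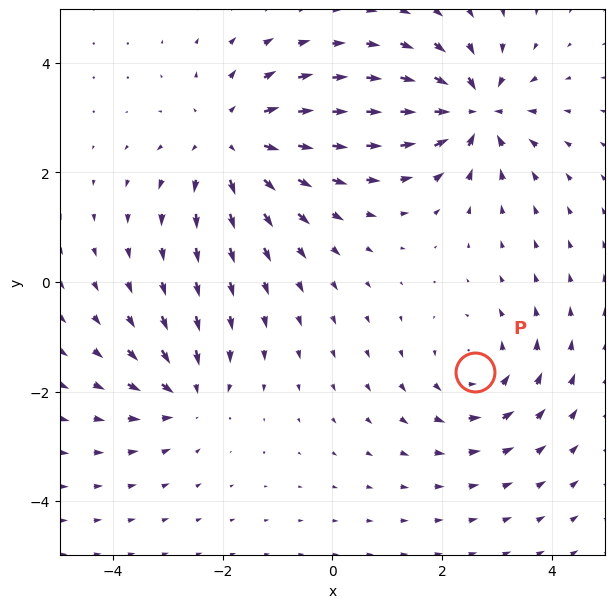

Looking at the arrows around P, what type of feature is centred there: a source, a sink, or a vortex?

vortex

At P (2.6, -1.6) the arrows circulate counterclockwise. Divergence ≈0, curl about +3 — near-zero divergence with nonzero curl is a vortex.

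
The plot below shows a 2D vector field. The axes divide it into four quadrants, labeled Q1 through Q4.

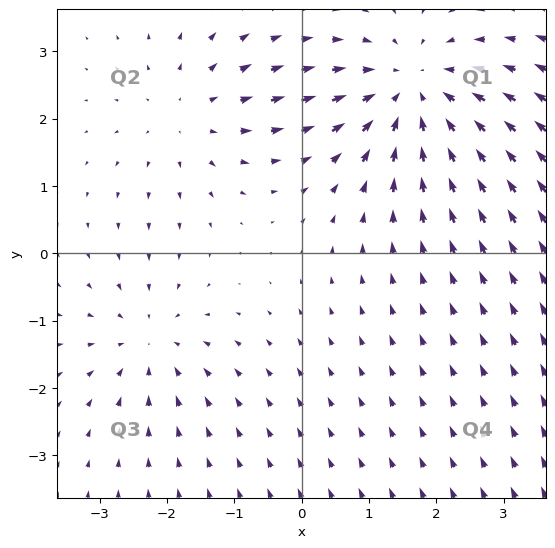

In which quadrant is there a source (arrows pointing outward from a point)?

Q2

The source sits at approximately (-1.6, 2.1), which lies in quadrant Q2. The divergence there is about +3, positive as expected for a source.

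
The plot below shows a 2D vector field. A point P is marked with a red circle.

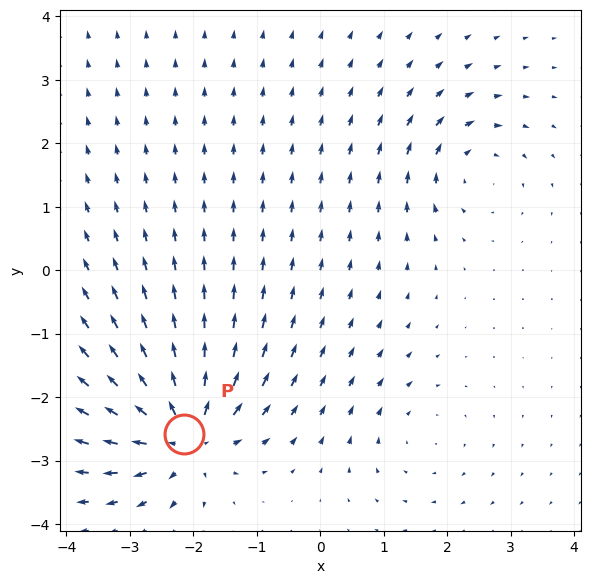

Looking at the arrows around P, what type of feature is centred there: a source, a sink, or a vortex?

source

At P (-2.1, -2.6) the arrows spread outward. Divergence about +7, curl ≈0 — positive divergence with near-zero curl is a source.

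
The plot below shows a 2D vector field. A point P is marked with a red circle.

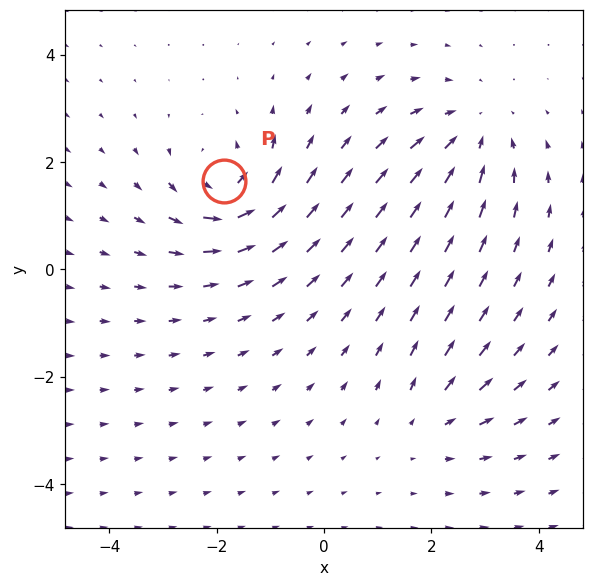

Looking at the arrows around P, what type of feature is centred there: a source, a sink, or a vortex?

At P (-1.9, 1.7) the arrows circulate counterclockwise. Divergence ≈0, curl about +6 — near-zero divergence with nonzero curl is a vortex.

vortex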